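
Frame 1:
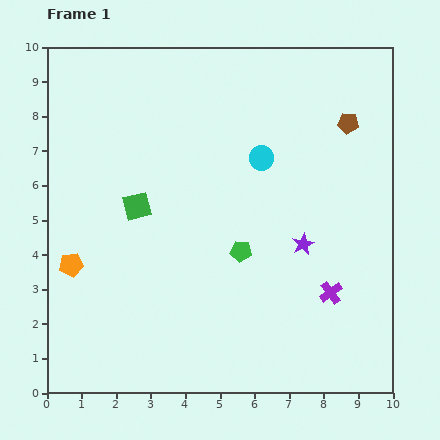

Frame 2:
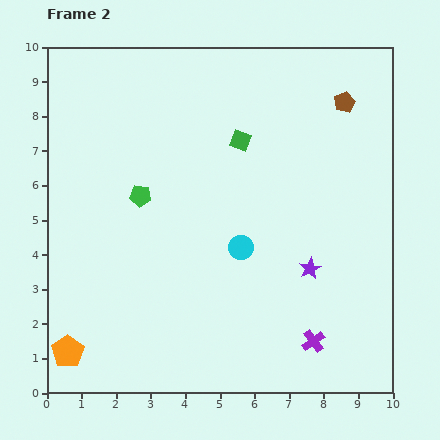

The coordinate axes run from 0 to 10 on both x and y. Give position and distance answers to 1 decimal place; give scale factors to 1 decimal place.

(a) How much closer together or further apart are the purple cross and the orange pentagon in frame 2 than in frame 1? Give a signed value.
-0.4

Distance in frame 1: 7.5. Distance in frame 2: 7.1.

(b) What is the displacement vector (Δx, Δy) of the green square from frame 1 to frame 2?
(3.0, 1.9)

The green square was at (2.6, 5.4) in frame 1 and (5.6, 7.3) in frame 2.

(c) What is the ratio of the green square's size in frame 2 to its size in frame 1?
0.7×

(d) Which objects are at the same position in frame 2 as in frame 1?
none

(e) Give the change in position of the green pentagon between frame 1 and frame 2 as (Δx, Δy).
(-2.9, 1.6)

The green pentagon was at (5.6, 4.1) in frame 1 and (2.7, 5.7) in frame 2.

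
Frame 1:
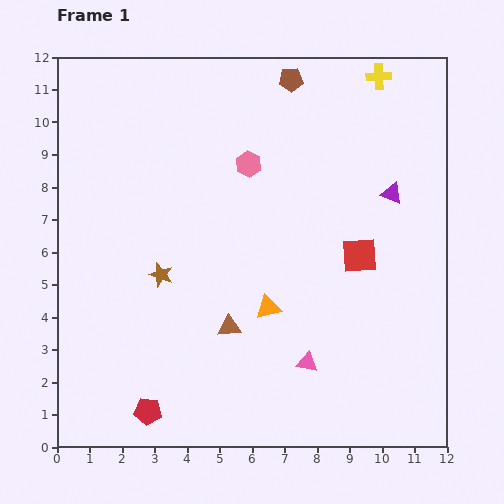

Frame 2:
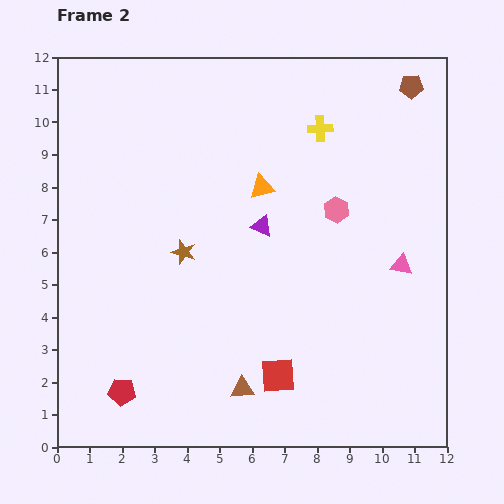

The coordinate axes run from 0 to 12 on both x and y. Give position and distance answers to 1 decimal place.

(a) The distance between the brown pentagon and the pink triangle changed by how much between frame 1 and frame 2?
-3.2

Distance in frame 1: 8.7. Distance in frame 2: 5.5.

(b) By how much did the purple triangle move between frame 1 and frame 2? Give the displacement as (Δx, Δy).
(-4.0, -1.0)

The purple triangle was at (10.3, 7.8) in frame 1 and (6.3, 6.8) in frame 2.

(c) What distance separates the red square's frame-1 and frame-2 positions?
4.5

The red square moved from (9.3, 5.9) to (6.8, 2.2), a distance of √(2.5² + 3.7²) ≈ 4.5.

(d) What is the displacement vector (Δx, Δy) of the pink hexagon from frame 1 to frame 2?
(2.7, -1.4)

The pink hexagon was at (5.9, 8.7) in frame 1 and (8.6, 7.3) in frame 2.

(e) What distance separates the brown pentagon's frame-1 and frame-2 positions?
3.7

The brown pentagon moved from (7.2, 11.3) to (10.9, 11.1), a distance of √(3.7² + 0.2²) ≈ 3.7.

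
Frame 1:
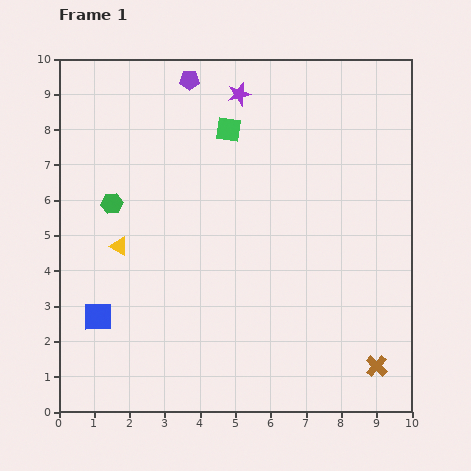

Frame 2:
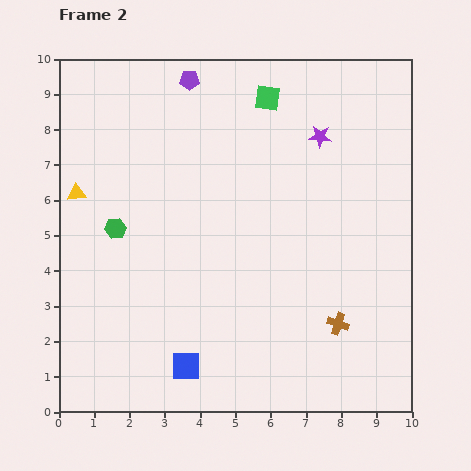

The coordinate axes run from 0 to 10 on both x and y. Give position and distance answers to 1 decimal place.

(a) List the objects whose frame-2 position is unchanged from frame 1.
the purple pentagon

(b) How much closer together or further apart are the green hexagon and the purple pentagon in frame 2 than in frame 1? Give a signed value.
+0.6

Distance in frame 1: 4.1. Distance in frame 2: 4.7.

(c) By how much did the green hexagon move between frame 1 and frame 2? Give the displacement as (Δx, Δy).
(0.1, -0.7)

The green hexagon was at (1.5, 5.9) in frame 1 and (1.6, 5.2) in frame 2.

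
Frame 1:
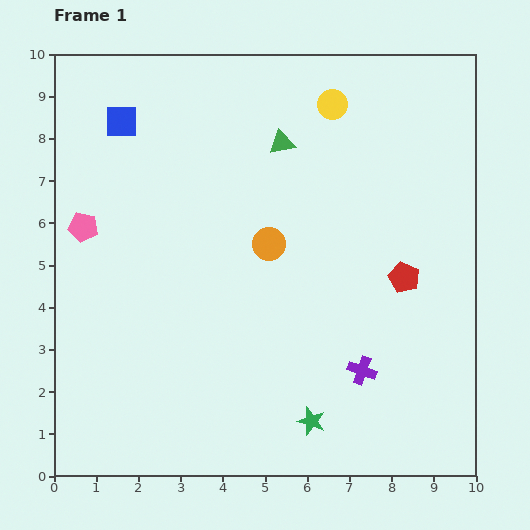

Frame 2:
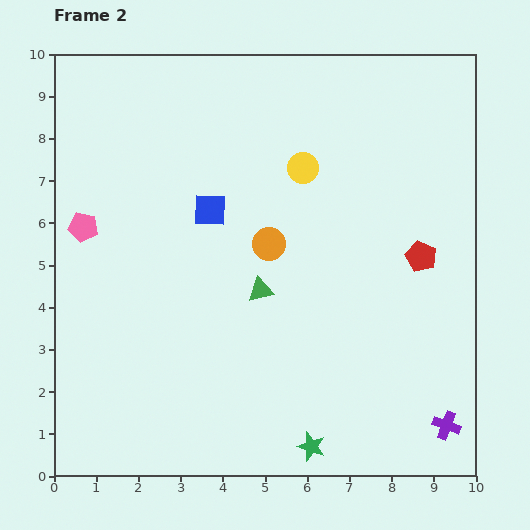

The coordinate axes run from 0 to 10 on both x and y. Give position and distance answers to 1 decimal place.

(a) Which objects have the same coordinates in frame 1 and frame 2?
the pink pentagon, the orange circle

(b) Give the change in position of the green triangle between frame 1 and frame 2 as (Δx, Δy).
(-0.5, -3.5)

The green triangle was at (5.4, 7.9) in frame 1 and (4.9, 4.4) in frame 2.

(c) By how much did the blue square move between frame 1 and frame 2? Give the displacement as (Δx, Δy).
(2.1, -2.1)

The blue square was at (1.6, 8.4) in frame 1 and (3.7, 6.3) in frame 2.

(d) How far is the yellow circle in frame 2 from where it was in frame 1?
1.7

The yellow circle moved from (6.6, 8.8) to (5.9, 7.3), a distance of √(0.7² + 1.5²) ≈ 1.7.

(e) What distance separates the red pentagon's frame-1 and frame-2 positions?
0.6

The red pentagon moved from (8.3, 4.7) to (8.7, 5.2), a distance of √(0.4² + 0.5²) ≈ 0.6.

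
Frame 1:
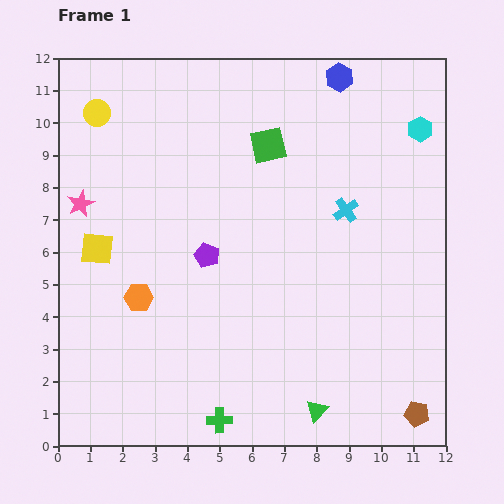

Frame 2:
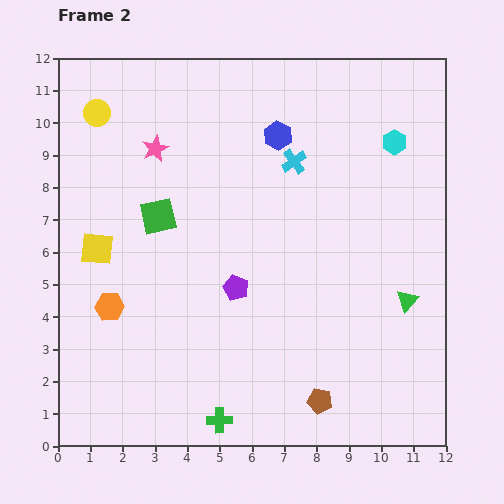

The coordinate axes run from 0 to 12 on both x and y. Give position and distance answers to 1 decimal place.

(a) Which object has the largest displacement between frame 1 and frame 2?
the green triangle

(moved 4.4; next 4.0)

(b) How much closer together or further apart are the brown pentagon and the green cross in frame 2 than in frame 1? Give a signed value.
-2.9

Distance in frame 1: 6.1. Distance in frame 2: 3.2.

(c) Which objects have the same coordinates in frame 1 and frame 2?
the yellow circle, the yellow square, the green cross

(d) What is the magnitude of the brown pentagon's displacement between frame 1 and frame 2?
3.0

The brown pentagon moved from (11.1, 1.0) to (8.1, 1.4), a distance of √(3.0² + 0.4²) ≈ 3.0.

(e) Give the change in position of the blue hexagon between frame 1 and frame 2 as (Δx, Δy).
(-1.9, -1.8)

The blue hexagon was at (8.7, 11.4) in frame 1 and (6.8, 9.6) in frame 2.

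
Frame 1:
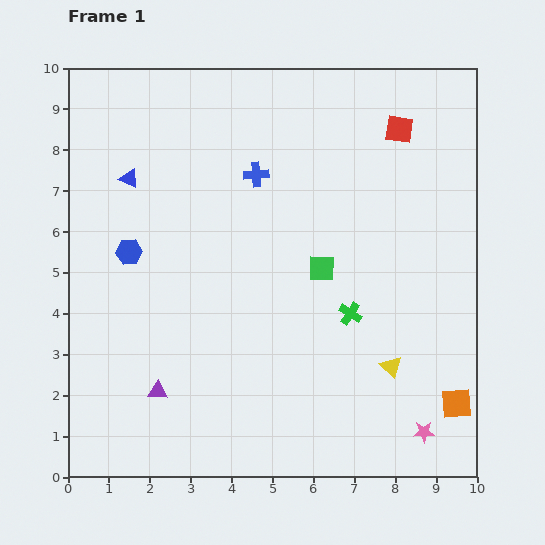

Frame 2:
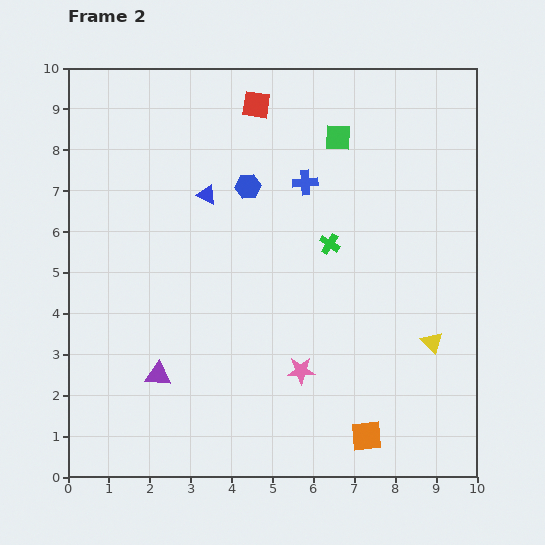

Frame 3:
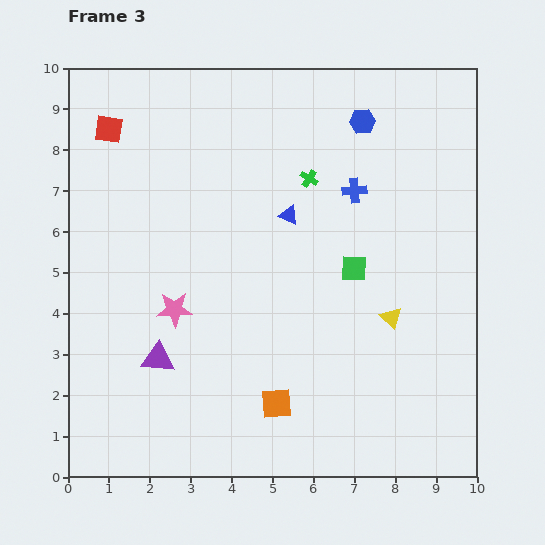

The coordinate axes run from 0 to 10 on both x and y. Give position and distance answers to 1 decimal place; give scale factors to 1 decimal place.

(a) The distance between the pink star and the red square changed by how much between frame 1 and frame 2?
-0.8

Distance in frame 1: 7.4. Distance in frame 2: 6.6.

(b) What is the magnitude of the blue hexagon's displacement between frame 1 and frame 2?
3.3

The blue hexagon moved from (1.5, 5.5) to (4.4, 7.1), a distance of √(2.9² + 1.6²) ≈ 3.3.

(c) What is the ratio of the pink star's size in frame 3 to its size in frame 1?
1.7×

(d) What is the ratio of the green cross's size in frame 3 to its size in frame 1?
0.8×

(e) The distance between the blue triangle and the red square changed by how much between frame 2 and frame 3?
+2.4

Distance in frame 2: 2.5. Distance in frame 3: 4.9.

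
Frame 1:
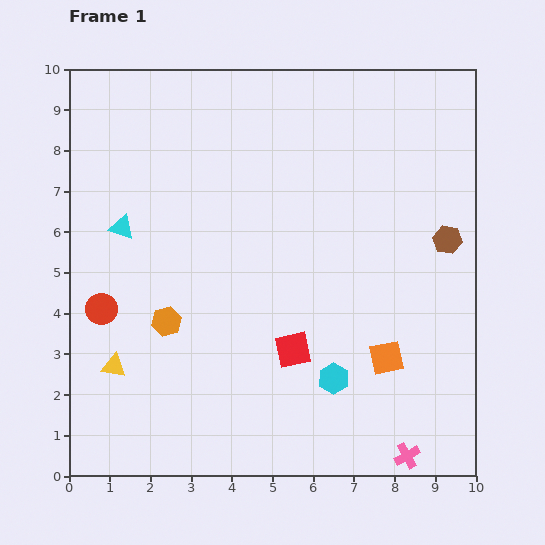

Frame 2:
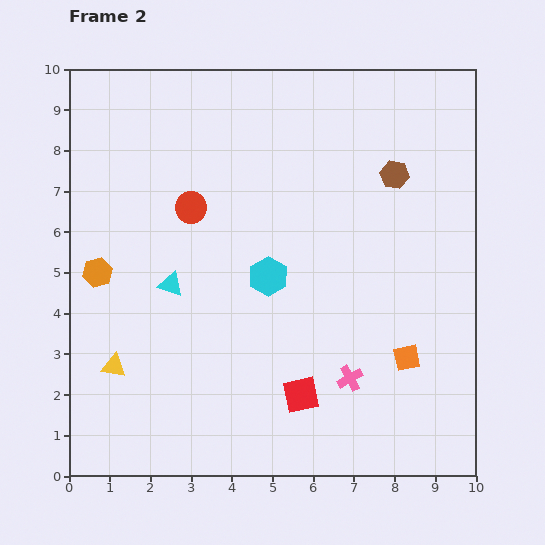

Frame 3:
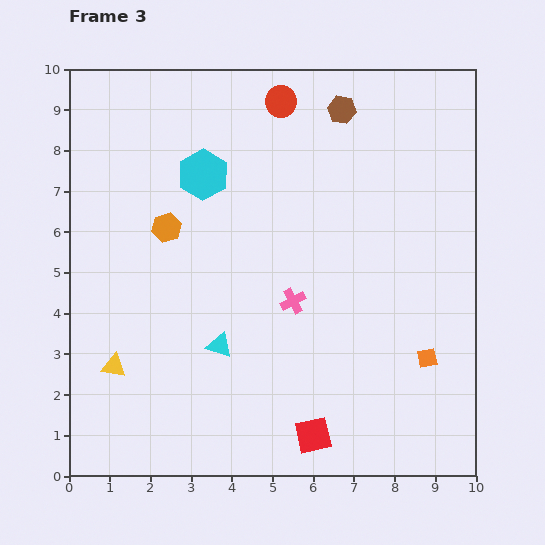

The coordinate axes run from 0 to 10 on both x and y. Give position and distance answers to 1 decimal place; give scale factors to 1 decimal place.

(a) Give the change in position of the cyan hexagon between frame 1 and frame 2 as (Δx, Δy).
(-1.6, 2.5)

The cyan hexagon was at (6.5, 2.4) in frame 1 and (4.9, 4.9) in frame 2.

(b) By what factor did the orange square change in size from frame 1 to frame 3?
0.6×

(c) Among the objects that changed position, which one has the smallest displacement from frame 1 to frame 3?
the orange square

(moved 1.0)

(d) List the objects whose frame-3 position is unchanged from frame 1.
the yellow triangle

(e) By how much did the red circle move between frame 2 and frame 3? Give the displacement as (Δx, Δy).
(2.2, 2.6)

The red circle was at (3.0, 6.6) in frame 2 and (5.2, 9.2) in frame 3.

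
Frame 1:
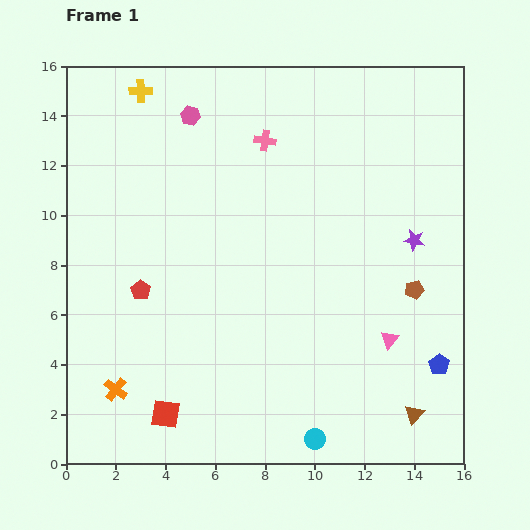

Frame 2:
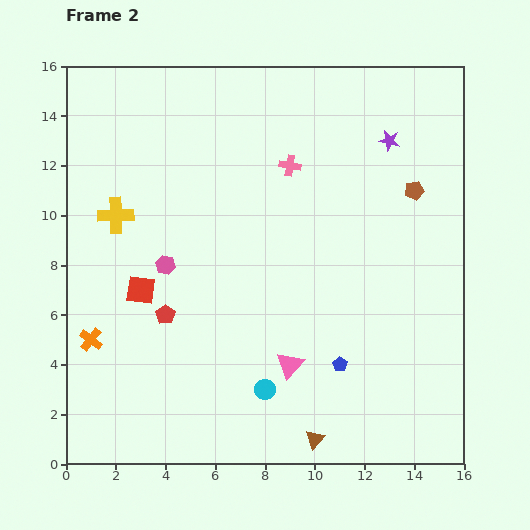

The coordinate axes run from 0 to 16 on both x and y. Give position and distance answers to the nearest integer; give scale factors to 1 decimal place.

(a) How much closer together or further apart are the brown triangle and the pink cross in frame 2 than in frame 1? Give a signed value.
-2

Distance in frame 1: 13. Distance in frame 2: 11.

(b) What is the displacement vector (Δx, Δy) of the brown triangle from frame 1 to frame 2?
(-4, -1)

The brown triangle was at (14, 2) in frame 1 and (10, 1) in frame 2.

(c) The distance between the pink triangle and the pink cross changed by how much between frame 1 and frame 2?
-1

Distance in frame 1: 9. Distance in frame 2: 8.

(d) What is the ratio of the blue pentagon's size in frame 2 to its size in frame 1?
0.7×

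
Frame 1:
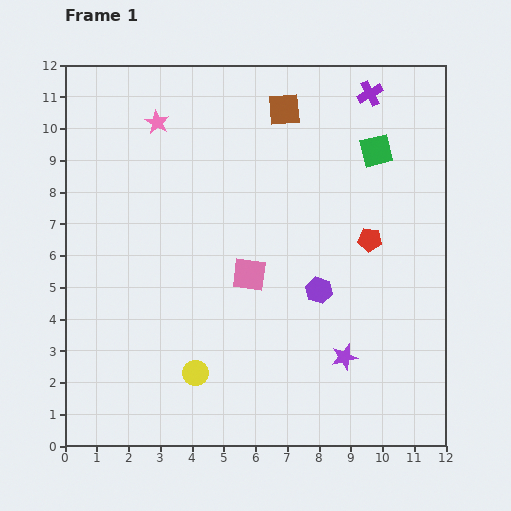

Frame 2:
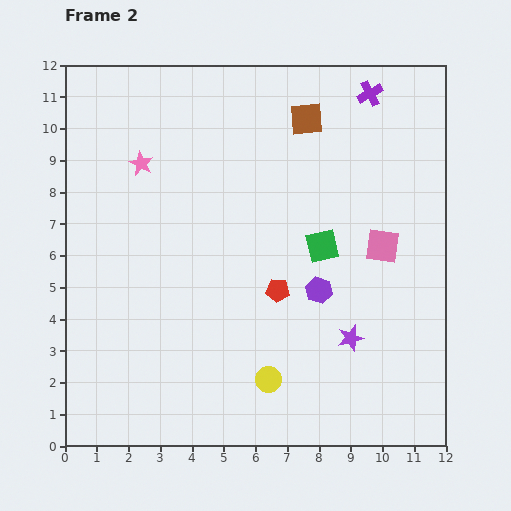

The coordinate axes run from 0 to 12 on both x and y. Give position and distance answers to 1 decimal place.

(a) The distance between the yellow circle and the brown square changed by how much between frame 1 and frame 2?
-0.5

Distance in frame 1: 8.8. Distance in frame 2: 8.3.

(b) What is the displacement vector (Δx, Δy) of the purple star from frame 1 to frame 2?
(0.2, 0.6)

The purple star was at (8.8, 2.8) in frame 1 and (9.0, 3.4) in frame 2.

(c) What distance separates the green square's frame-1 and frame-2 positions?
3.4

The green square moved from (9.8, 9.3) to (8.1, 6.3), a distance of √(1.7² + 3.0²) ≈ 3.4.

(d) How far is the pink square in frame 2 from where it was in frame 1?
4.3

The pink square moved from (5.8, 5.4) to (10.0, 6.3), a distance of √(4.2² + 0.9²) ≈ 4.3.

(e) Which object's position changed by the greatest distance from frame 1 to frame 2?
the pink square

(moved 4.3; next 3.4)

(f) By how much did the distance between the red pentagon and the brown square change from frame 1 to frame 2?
+0.6

Distance in frame 1: 4.9. Distance in frame 2: 5.5.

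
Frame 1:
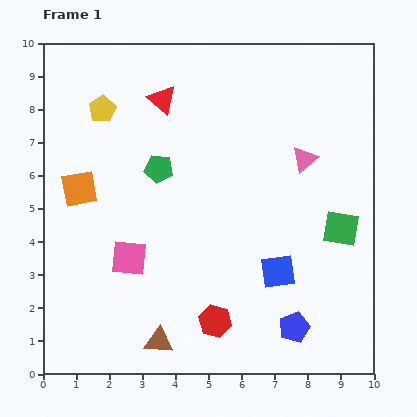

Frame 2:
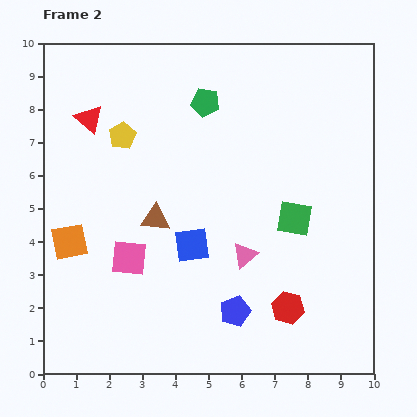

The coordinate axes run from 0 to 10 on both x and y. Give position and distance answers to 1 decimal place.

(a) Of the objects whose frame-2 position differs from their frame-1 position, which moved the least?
the yellow pentagon

(moved 1.0)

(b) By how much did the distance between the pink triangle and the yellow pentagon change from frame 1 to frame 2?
-1.1

Distance in frame 1: 6.3. Distance in frame 2: 5.2.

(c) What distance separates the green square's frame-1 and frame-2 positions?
1.4

The green square moved from (9.0, 4.4) to (7.6, 4.7), a distance of √(1.4² + 0.3²) ≈ 1.4.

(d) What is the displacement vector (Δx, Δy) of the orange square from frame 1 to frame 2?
(-0.3, -1.6)

The orange square was at (1.1, 5.6) in frame 1 and (0.8, 4.0) in frame 2.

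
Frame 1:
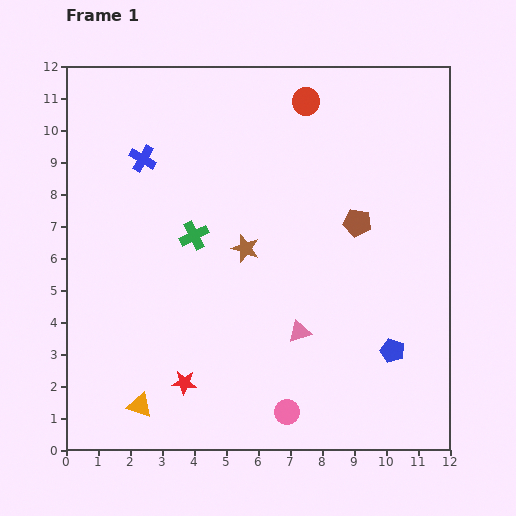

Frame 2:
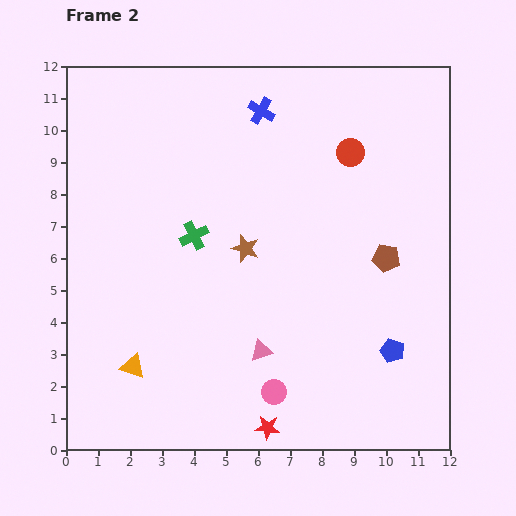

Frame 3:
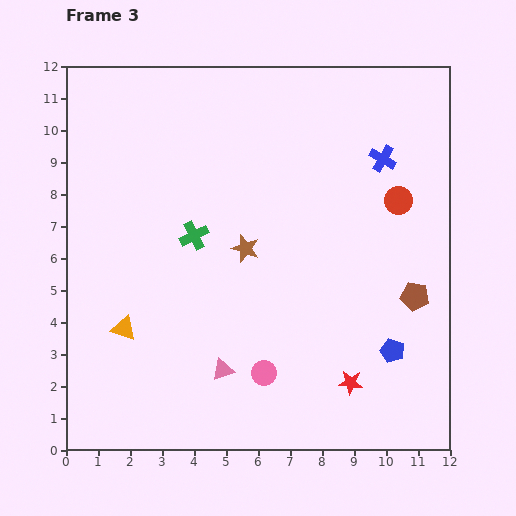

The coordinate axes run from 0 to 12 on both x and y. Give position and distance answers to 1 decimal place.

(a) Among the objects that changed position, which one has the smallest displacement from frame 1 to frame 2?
the pink circle

(moved 0.7)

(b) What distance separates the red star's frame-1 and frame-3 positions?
5.2

The red star moved from (3.7, 2.1) to (8.9, 2.1), a distance of √(5.2² + 0.0²) ≈ 5.2.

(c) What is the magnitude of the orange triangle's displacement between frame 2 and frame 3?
1.2

The orange triangle moved from (2.1, 2.6) to (1.8, 3.8), a distance of √(0.3² + 1.2²) ≈ 1.2.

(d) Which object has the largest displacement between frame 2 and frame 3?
the blue cross

(moved 4.1; next 3.0)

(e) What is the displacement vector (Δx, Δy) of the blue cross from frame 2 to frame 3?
(3.8, -1.5)

The blue cross was at (6.1, 10.6) in frame 2 and (9.9, 9.1) in frame 3.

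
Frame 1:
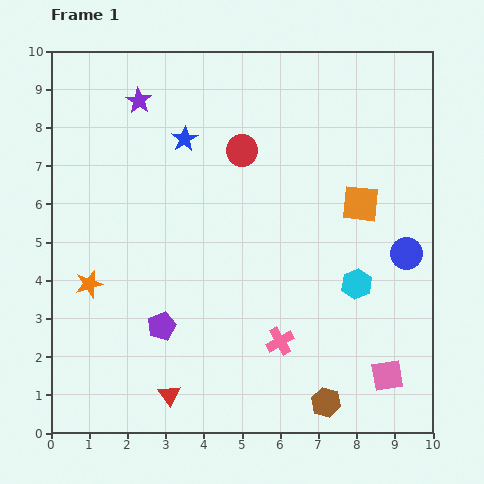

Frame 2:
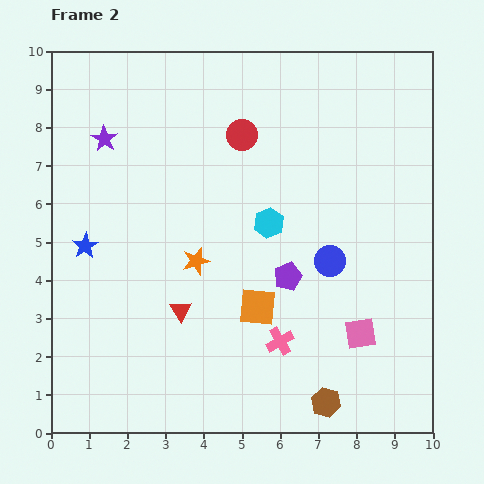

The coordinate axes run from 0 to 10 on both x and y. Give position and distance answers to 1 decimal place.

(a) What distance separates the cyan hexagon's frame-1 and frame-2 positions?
2.8

The cyan hexagon moved from (8.0, 3.9) to (5.7, 5.5), a distance of √(2.3² + 1.6²) ≈ 2.8.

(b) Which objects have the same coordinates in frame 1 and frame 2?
the pink cross, the brown hexagon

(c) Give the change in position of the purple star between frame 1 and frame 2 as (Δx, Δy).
(-0.9, -1.0)

The purple star was at (2.3, 8.7) in frame 1 and (1.4, 7.7) in frame 2.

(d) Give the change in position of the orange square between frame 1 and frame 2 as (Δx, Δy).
(-2.7, -2.7)

The orange square was at (8.1, 6.0) in frame 1 and (5.4, 3.3) in frame 2.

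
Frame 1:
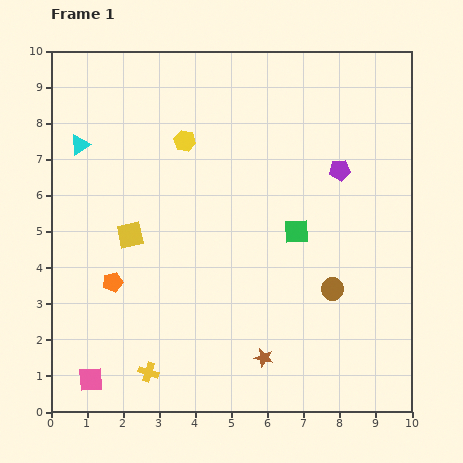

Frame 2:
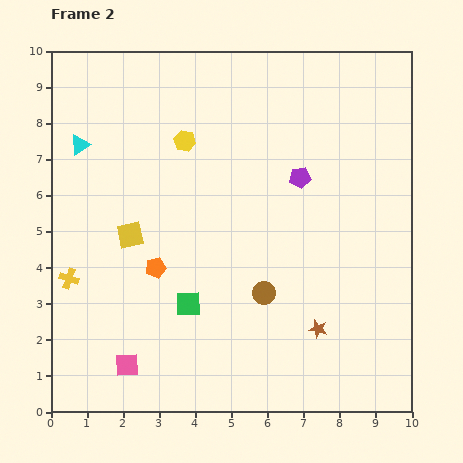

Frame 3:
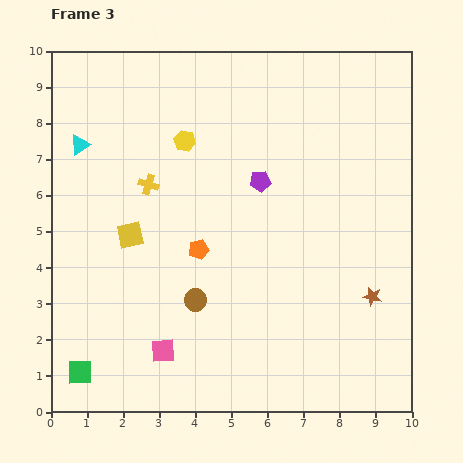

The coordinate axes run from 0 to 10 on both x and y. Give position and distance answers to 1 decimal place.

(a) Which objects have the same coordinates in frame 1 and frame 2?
the yellow square, the yellow hexagon, the cyan triangle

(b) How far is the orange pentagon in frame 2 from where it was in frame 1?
1.3

The orange pentagon moved from (1.7, 3.6) to (2.9, 4.0), a distance of √(1.2² + 0.4²) ≈ 1.3.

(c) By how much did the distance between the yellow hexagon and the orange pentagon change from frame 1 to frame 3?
-1.4

Distance in frame 1: 4.4. Distance in frame 3: 3.0.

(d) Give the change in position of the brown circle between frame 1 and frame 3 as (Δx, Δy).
(-3.8, -0.3)

The brown circle was at (7.8, 3.4) in frame 1 and (4.0, 3.1) in frame 3.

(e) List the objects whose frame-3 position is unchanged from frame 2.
the yellow square, the yellow hexagon, the cyan triangle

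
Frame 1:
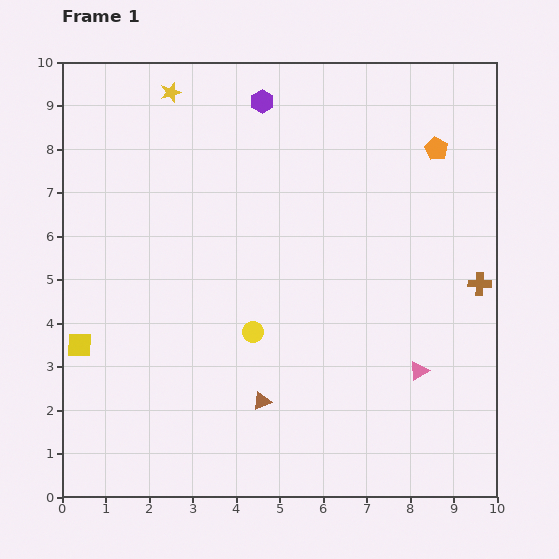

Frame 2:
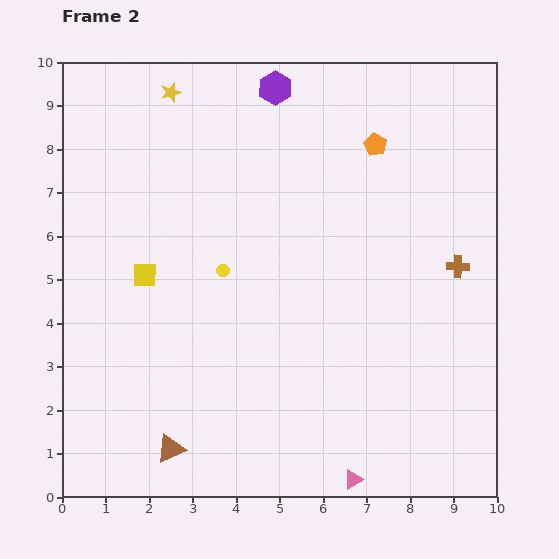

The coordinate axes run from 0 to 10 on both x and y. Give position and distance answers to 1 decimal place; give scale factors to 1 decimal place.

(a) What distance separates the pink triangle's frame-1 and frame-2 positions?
2.9

The pink triangle moved from (8.2, 2.9) to (6.7, 0.4), a distance of √(1.5² + 2.5²) ≈ 2.9.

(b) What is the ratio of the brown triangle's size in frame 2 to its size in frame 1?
1.6×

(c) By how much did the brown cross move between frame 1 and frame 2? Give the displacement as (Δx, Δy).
(-0.5, 0.4)

The brown cross was at (9.6, 4.9) in frame 1 and (9.1, 5.3) in frame 2.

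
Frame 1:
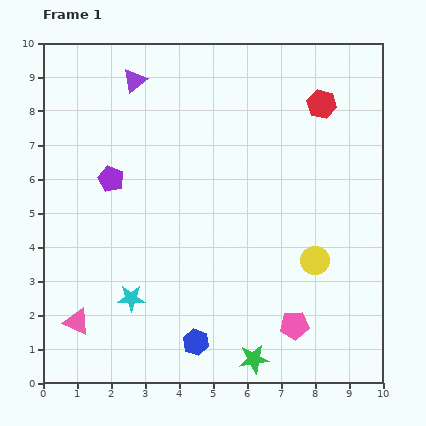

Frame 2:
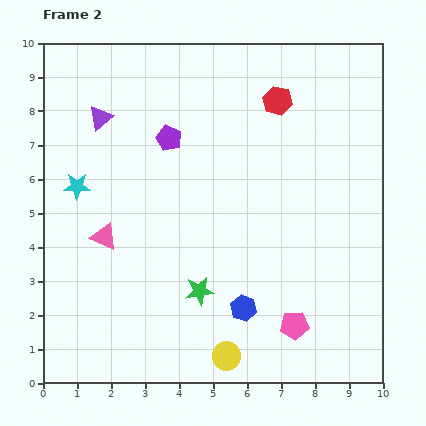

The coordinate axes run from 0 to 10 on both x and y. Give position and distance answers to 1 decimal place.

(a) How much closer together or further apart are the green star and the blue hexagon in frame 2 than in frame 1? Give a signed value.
-0.4

Distance in frame 1: 1.8. Distance in frame 2: 1.4.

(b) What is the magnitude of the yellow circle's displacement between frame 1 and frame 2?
3.8

The yellow circle moved from (8.0, 3.6) to (5.4, 0.8), a distance of √(2.6² + 2.8²) ≈ 3.8.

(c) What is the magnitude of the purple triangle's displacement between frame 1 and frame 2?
1.5

The purple triangle moved from (2.7, 8.9) to (1.7, 7.8), a distance of √(1.0² + 1.1²) ≈ 1.5.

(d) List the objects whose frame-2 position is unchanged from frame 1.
the pink pentagon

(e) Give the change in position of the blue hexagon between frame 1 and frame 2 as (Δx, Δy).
(1.4, 1.0)

The blue hexagon was at (4.5, 1.2) in frame 1 and (5.9, 2.2) in frame 2.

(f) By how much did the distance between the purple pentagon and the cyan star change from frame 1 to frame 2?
-0.6

Distance in frame 1: 3.6. Distance in frame 2: 3.0.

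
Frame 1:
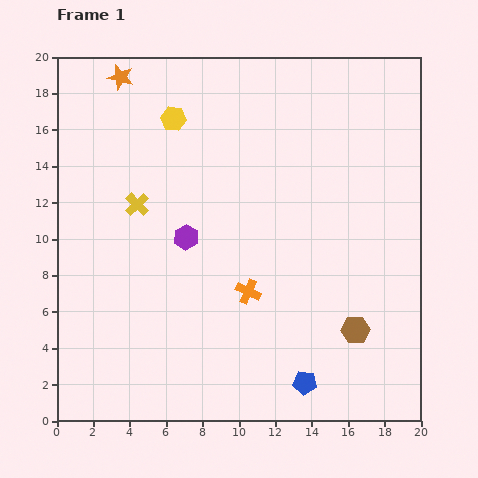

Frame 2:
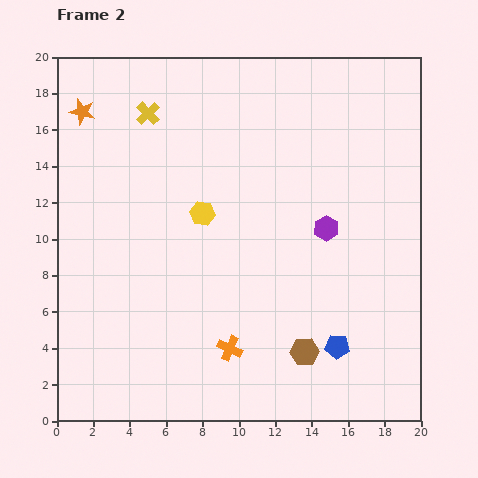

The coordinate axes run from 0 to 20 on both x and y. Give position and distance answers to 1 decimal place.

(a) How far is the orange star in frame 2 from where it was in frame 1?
2.8

The orange star moved from (3.5, 18.9) to (1.4, 17.0), a distance of √(2.1² + 1.9²) ≈ 2.8.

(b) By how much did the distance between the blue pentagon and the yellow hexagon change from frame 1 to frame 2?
-5.8

Distance in frame 1: 16.2. Distance in frame 2: 10.4.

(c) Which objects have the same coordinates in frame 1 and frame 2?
none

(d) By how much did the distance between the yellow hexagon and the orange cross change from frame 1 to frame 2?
-2.7

Distance in frame 1: 10.3. Distance in frame 2: 7.6.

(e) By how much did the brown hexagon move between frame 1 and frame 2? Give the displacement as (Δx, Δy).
(-2.8, -1.2)

The brown hexagon was at (16.4, 5.0) in frame 1 and (13.6, 3.8) in frame 2.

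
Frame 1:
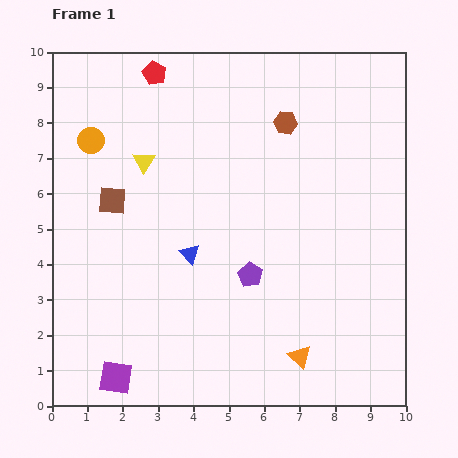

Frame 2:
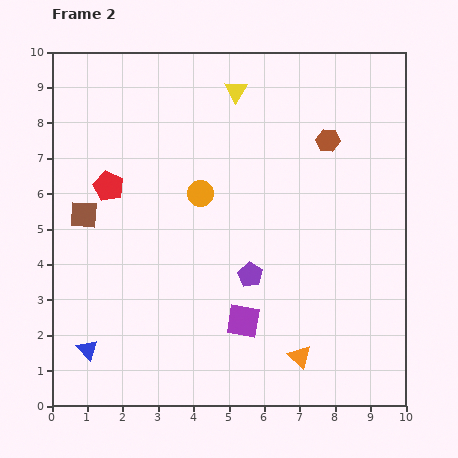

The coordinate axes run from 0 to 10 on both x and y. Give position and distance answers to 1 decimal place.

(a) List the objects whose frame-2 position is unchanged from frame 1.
the purple pentagon, the orange triangle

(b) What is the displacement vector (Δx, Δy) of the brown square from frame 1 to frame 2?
(-0.8, -0.4)

The brown square was at (1.7, 5.8) in frame 1 and (0.9, 5.4) in frame 2.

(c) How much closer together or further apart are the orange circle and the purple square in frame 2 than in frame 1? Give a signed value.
-2.9

Distance in frame 1: 6.7. Distance in frame 2: 3.8.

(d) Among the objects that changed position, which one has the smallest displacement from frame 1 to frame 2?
the brown square

(moved 0.9)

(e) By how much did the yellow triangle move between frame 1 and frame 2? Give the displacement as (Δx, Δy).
(2.6, 2.0)

The yellow triangle was at (2.6, 6.9) in frame 1 and (5.2, 8.9) in frame 2.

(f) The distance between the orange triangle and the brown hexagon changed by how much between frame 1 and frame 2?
-0.4

Distance in frame 1: 6.6. Distance in frame 2: 6.2.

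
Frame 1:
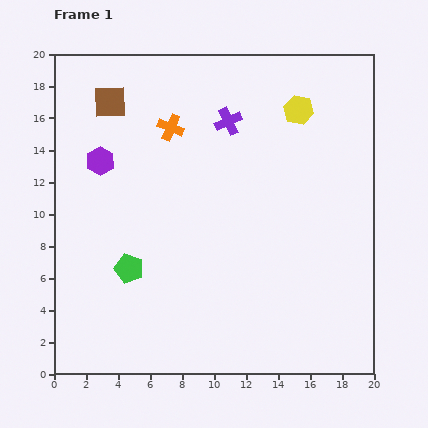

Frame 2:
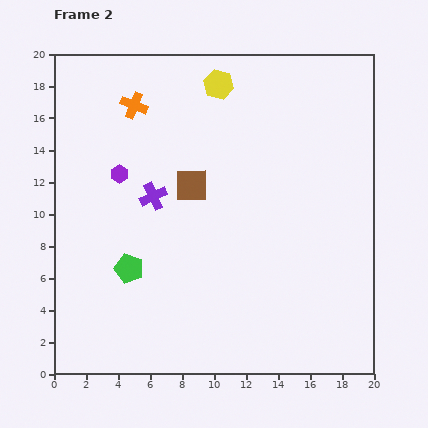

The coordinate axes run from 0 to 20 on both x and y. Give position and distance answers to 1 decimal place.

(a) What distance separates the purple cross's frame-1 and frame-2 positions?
6.6

The purple cross moved from (10.9, 15.8) to (6.2, 11.1), a distance of √(4.7² + 4.7²) ≈ 6.6.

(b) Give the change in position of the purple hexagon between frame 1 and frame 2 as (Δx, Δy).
(1.2, -0.8)

The purple hexagon was at (2.9, 13.3) in frame 1 and (4.1, 12.5) in frame 2.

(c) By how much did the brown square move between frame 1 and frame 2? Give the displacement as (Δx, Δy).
(5.1, -5.2)

The brown square was at (3.5, 17.0) in frame 1 and (8.6, 11.8) in frame 2.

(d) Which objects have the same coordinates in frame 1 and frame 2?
the green pentagon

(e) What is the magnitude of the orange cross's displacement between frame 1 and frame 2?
2.7

The orange cross moved from (7.3, 15.4) to (5.0, 16.8), a distance of √(2.3² + 1.4²) ≈ 2.7.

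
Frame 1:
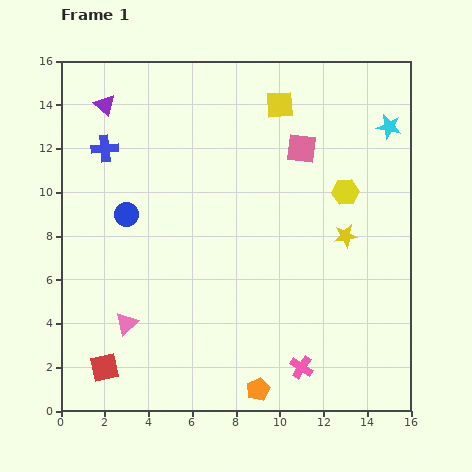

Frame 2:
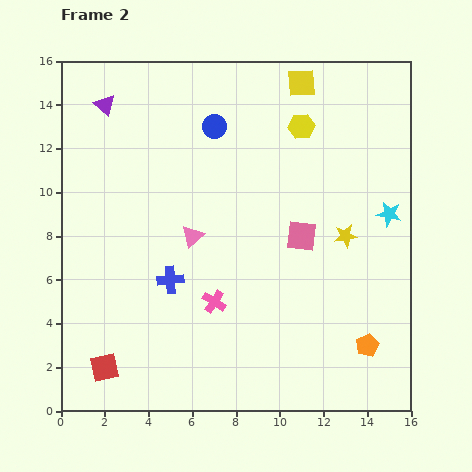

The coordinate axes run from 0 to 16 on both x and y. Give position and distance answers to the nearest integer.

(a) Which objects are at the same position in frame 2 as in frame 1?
the red square, the purple triangle, the yellow star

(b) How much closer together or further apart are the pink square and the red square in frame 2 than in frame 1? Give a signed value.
-2

Distance in frame 1: 13. Distance in frame 2: 11.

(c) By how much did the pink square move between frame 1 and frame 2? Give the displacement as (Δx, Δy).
(0, -4)

The pink square was at (11, 12) in frame 1 and (11, 8) in frame 2.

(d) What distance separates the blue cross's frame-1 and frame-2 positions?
7

The blue cross moved from (2, 12) to (5, 6), a distance of √(3² + 6²) ≈ 7.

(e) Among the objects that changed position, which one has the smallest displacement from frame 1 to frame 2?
the yellow square

(moved 1)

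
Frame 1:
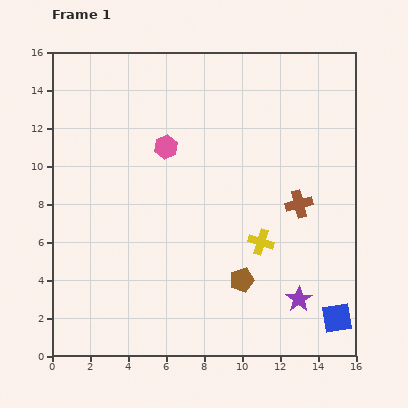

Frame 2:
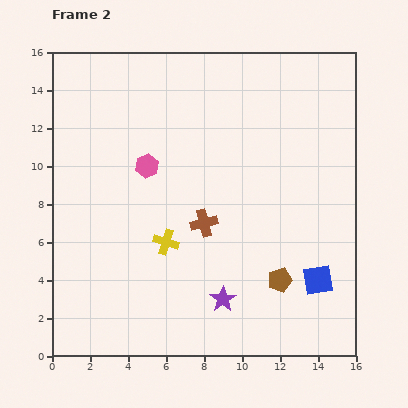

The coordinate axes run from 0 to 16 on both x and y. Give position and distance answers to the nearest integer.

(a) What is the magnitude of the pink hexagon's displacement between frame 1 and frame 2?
1

The pink hexagon moved from (6, 11) to (5, 10), a distance of √(1² + 1²) ≈ 1.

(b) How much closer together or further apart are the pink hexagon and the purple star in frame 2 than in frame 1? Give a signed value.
-3

Distance in frame 1: 11. Distance in frame 2: 8.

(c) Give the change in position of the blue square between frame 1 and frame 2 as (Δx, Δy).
(-1, 2)

The blue square was at (15, 2) in frame 1 and (14, 4) in frame 2.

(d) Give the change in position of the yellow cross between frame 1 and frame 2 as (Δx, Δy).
(-5, 0)

The yellow cross was at (11, 6) in frame 1 and (6, 6) in frame 2.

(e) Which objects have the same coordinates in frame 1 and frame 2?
none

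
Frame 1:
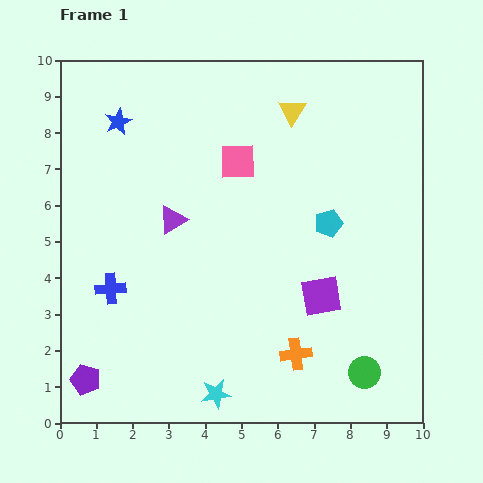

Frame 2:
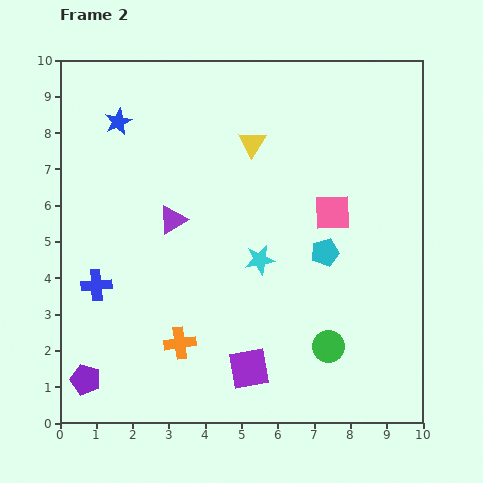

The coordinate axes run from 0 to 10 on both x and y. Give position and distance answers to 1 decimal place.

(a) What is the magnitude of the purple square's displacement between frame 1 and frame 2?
2.8

The purple square moved from (7.2, 3.5) to (5.2, 1.5), a distance of √(2.0² + 2.0²) ≈ 2.8.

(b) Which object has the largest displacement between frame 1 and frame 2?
the cyan star

(moved 3.9; next 3.2)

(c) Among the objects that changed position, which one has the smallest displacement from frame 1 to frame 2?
the blue cross

(moved 0.4)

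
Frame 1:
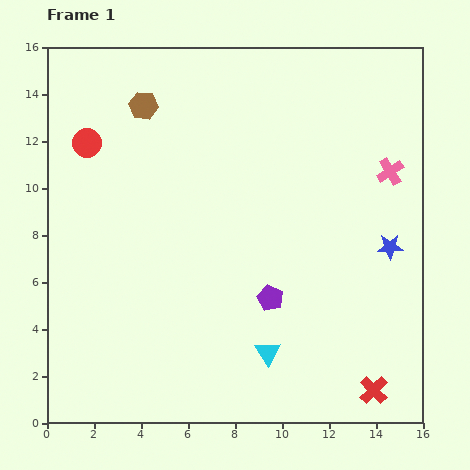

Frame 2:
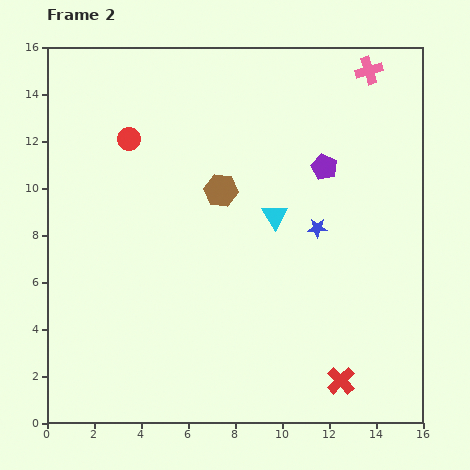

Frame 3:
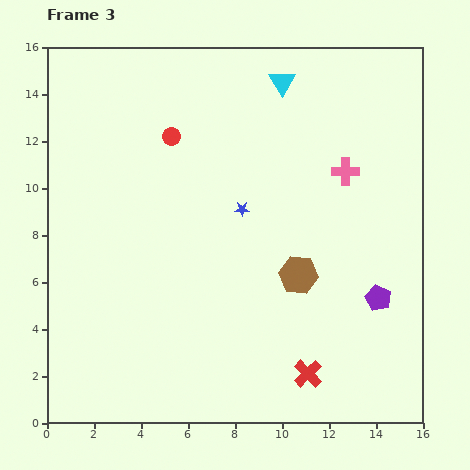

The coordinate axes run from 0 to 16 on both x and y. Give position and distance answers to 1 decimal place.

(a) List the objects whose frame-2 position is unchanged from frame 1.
none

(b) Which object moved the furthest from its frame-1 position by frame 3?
the cyan triangle

(moved 11.5; next 9.8)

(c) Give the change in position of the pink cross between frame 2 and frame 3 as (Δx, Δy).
(-1.0, -4.3)

The pink cross was at (13.7, 15.0) in frame 2 and (12.7, 10.7) in frame 3.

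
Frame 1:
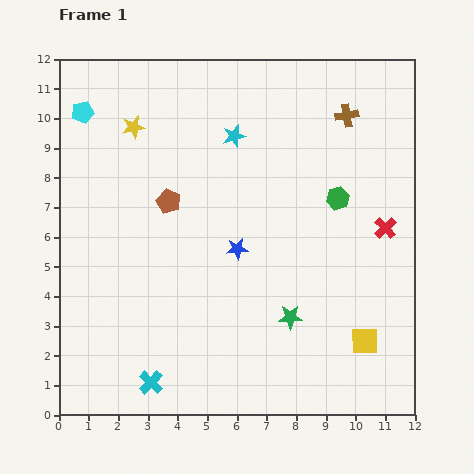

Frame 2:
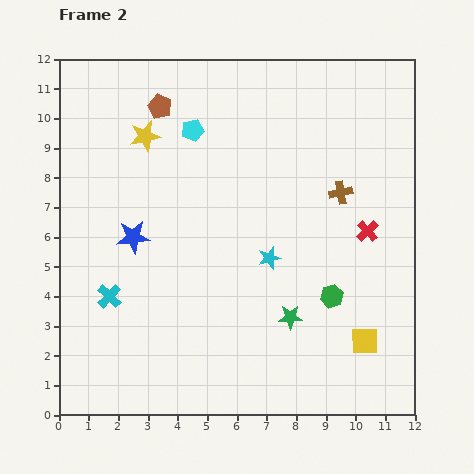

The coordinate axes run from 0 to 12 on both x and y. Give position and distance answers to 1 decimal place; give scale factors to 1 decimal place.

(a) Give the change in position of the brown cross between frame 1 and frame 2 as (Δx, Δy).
(-0.2, -2.6)

The brown cross was at (9.7, 10.1) in frame 1 and (9.5, 7.5) in frame 2.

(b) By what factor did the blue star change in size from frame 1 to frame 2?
1.5×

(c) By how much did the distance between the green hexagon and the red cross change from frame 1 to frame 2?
+0.6

Distance in frame 1: 1.9. Distance in frame 2: 2.5.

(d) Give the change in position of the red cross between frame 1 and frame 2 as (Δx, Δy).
(-0.6, -0.1)

The red cross was at (11.0, 6.3) in frame 1 and (10.4, 6.2) in frame 2.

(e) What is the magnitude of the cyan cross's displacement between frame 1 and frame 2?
3.2

The cyan cross moved from (3.1, 1.1) to (1.7, 4.0), a distance of √(1.4² + 2.9²) ≈ 3.2.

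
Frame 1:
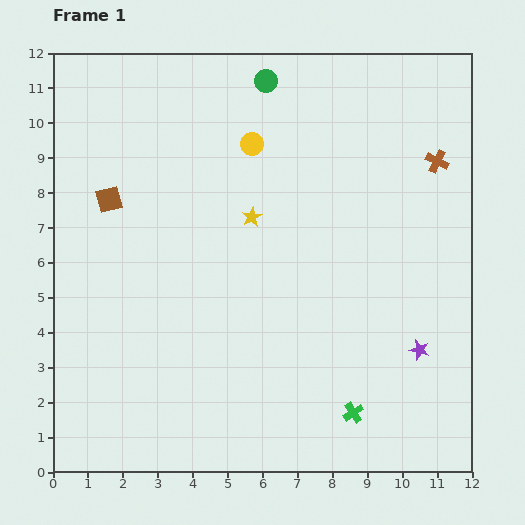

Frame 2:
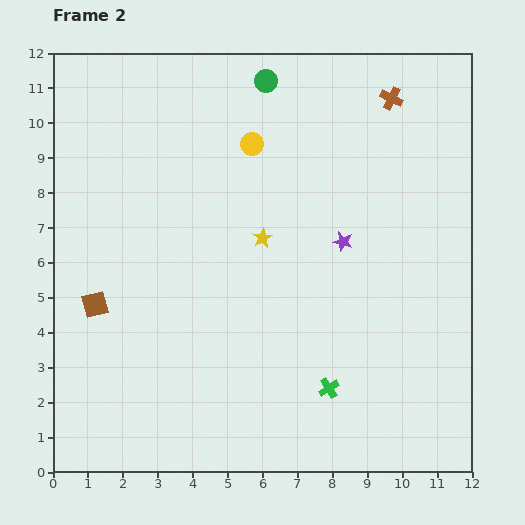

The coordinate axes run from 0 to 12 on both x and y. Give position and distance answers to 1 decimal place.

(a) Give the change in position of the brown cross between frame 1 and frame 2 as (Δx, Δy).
(-1.3, 1.8)

The brown cross was at (11.0, 8.9) in frame 1 and (9.7, 10.7) in frame 2.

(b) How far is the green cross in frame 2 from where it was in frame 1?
1.0

The green cross moved from (8.6, 1.7) to (7.9, 2.4), a distance of √(0.7² + 0.7²) ≈ 1.0.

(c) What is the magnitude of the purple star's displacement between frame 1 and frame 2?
3.8

The purple star moved from (10.5, 3.5) to (8.3, 6.6), a distance of √(2.2² + 3.1²) ≈ 3.8.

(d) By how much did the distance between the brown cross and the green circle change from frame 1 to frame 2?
-1.8

Distance in frame 1: 5.4. Distance in frame 2: 3.6.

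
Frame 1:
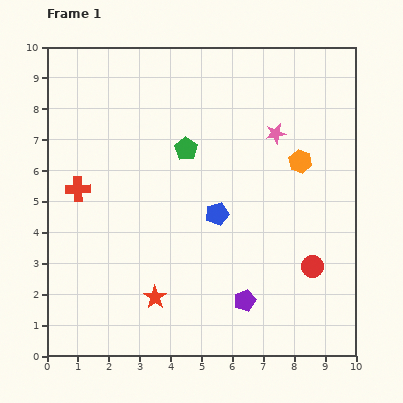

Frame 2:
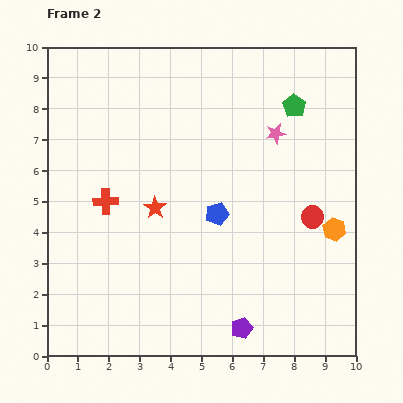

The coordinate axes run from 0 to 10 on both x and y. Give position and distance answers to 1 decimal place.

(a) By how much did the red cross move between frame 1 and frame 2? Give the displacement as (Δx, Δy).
(0.9, -0.4)

The red cross was at (1.0, 5.4) in frame 1 and (1.9, 5.0) in frame 2.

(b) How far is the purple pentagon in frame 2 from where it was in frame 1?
0.9

The purple pentagon moved from (6.4, 1.8) to (6.3, 0.9), a distance of √(0.1² + 0.9²) ≈ 0.9.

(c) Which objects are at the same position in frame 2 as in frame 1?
the pink star, the blue pentagon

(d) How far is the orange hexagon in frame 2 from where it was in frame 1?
2.5

The orange hexagon moved from (8.2, 6.3) to (9.3, 4.1), a distance of √(1.1² + 2.2²) ≈ 2.5.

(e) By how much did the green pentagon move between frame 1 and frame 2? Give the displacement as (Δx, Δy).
(3.5, 1.4)

The green pentagon was at (4.5, 6.7) in frame 1 and (8.0, 8.1) in frame 2.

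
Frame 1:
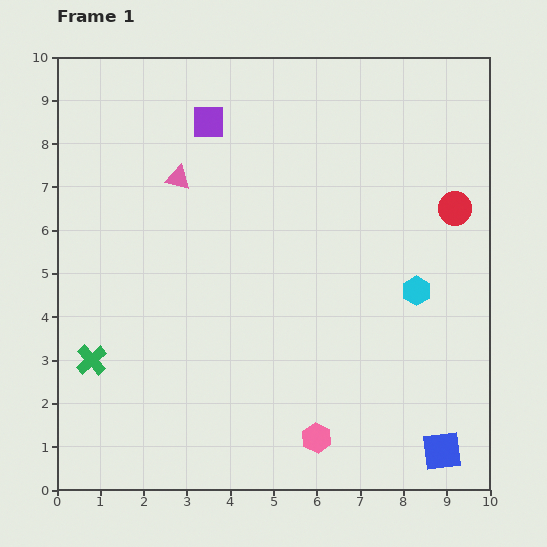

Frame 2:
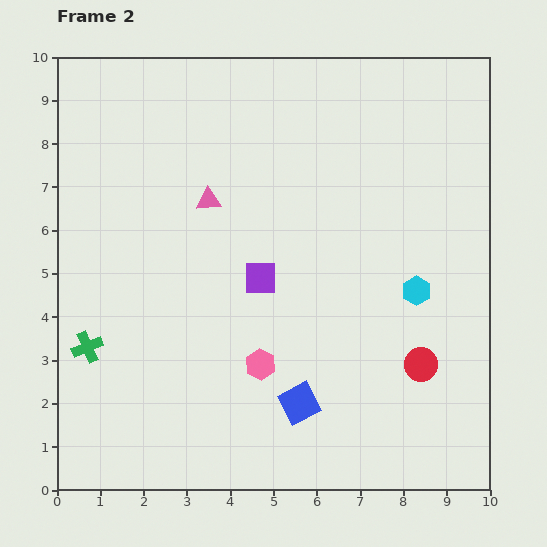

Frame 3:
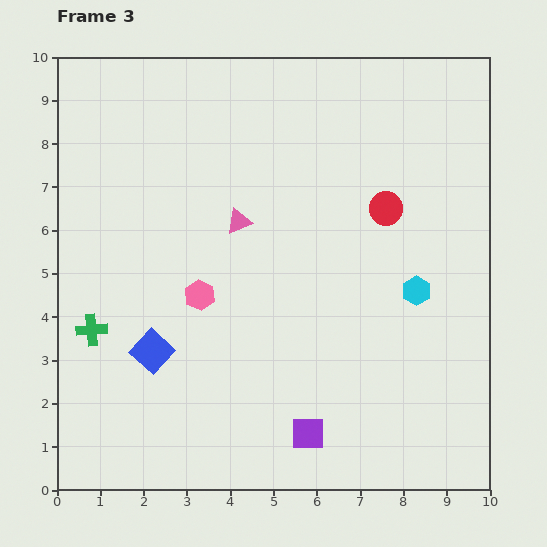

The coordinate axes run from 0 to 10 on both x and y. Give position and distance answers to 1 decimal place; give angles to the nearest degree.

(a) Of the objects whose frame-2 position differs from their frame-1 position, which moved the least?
the green cross

(moved 0.3)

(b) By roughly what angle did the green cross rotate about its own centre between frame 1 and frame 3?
36° clockwise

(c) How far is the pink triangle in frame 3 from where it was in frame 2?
0.9

The pink triangle moved from (3.5, 6.7) to (4.2, 6.2), a distance of √(0.7² + 0.5²) ≈ 0.9.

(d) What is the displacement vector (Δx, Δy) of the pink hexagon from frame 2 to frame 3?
(-1.4, 1.6)

The pink hexagon was at (4.7, 2.9) in frame 2 and (3.3, 4.5) in frame 3.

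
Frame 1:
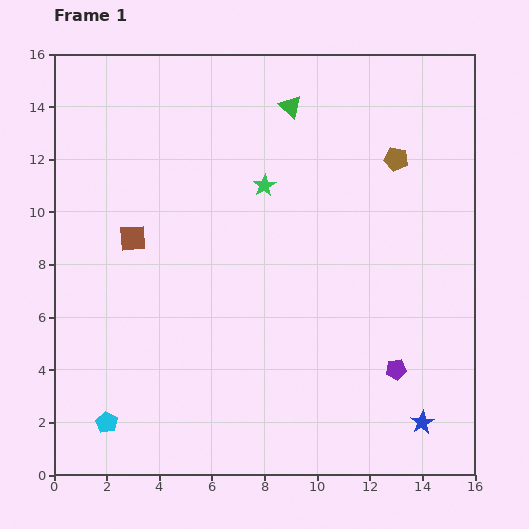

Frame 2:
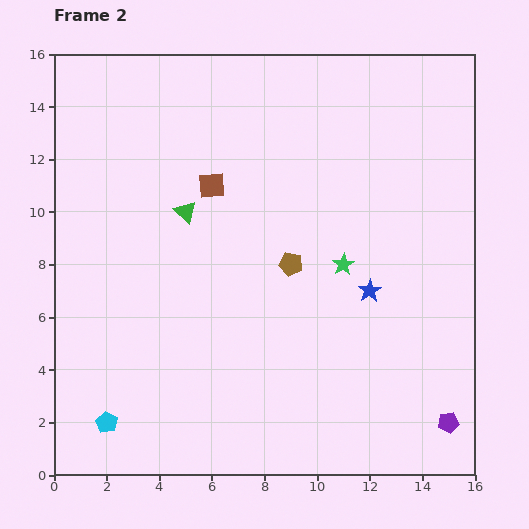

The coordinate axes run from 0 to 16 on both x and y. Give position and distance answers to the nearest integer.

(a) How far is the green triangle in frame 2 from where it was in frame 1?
6

The green triangle moved from (9, 14) to (5, 10), a distance of √(4² + 4²) ≈ 6.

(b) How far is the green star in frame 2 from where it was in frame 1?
4

The green star moved from (8, 11) to (11, 8), a distance of √(3² + 3²) ≈ 4.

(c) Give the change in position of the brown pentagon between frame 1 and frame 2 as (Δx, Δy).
(-4, -4)

The brown pentagon was at (13, 12) in frame 1 and (9, 8) in frame 2.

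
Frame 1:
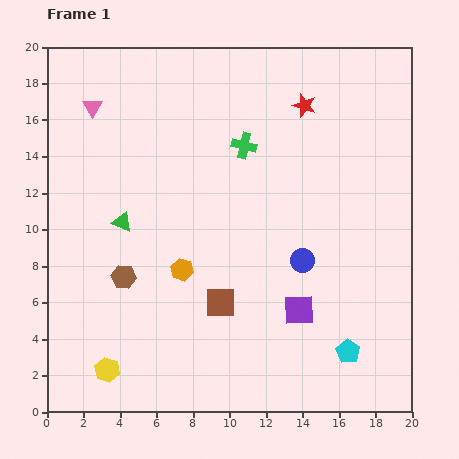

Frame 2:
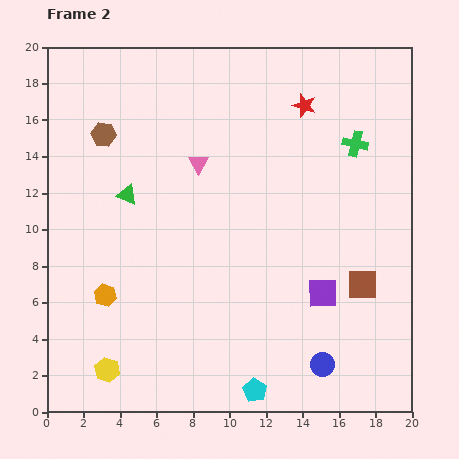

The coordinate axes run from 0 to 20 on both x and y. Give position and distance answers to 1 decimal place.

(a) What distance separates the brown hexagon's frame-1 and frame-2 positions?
7.9

The brown hexagon moved from (4.2, 7.4) to (3.1, 15.2), a distance of √(1.1² + 7.8²) ≈ 7.9.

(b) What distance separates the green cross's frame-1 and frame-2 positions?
6.1

The green cross moved from (10.8, 14.6) to (16.9, 14.7), a distance of √(6.1² + 0.1²) ≈ 6.1.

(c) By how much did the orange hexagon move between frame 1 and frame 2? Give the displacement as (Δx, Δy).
(-4.2, -1.4)

The orange hexagon was at (7.4, 7.8) in frame 1 and (3.2, 6.4) in frame 2.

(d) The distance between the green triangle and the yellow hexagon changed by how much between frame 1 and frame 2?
+1.6

Distance in frame 1: 8.1. Distance in frame 2: 9.7.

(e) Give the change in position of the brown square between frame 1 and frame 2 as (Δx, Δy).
(7.8, 1.0)

The brown square was at (9.5, 6.0) in frame 1 and (17.3, 7.0) in frame 2.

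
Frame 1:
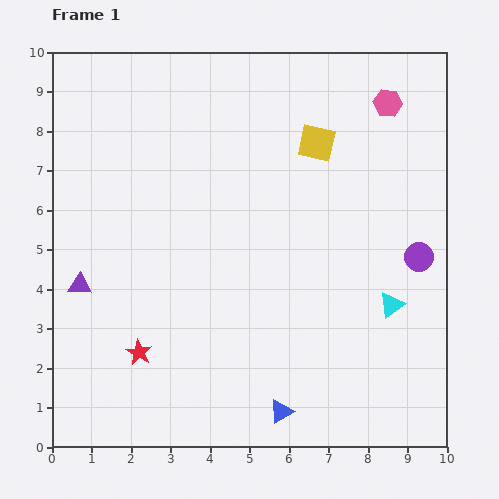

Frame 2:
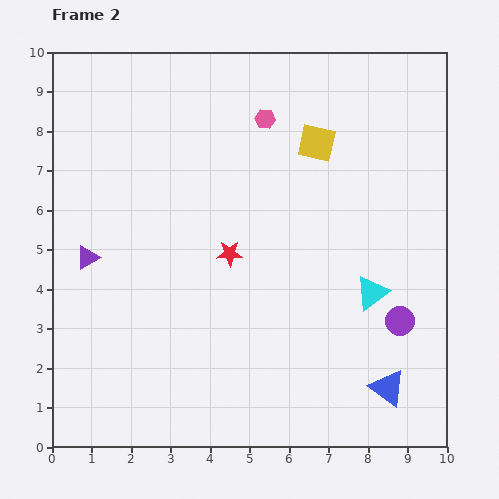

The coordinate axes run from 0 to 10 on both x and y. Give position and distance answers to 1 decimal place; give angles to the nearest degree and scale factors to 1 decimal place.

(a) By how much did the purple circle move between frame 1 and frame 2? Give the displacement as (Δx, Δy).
(-0.5, -1.6)

The purple circle was at (9.3, 4.8) in frame 1 and (8.8, 3.2) in frame 2.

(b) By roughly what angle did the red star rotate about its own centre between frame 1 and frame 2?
31° counter-clockwise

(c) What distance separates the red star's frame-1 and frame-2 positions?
3.4

The red star moved from (2.2, 2.4) to (4.5, 4.9), a distance of √(2.3² + 2.5²) ≈ 3.4.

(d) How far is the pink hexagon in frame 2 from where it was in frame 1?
3.1

The pink hexagon moved from (8.5, 8.7) to (5.4, 8.3), a distance of √(3.1² + 0.4²) ≈ 3.1.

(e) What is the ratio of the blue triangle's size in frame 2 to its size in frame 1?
1.5×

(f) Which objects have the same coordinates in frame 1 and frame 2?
the yellow square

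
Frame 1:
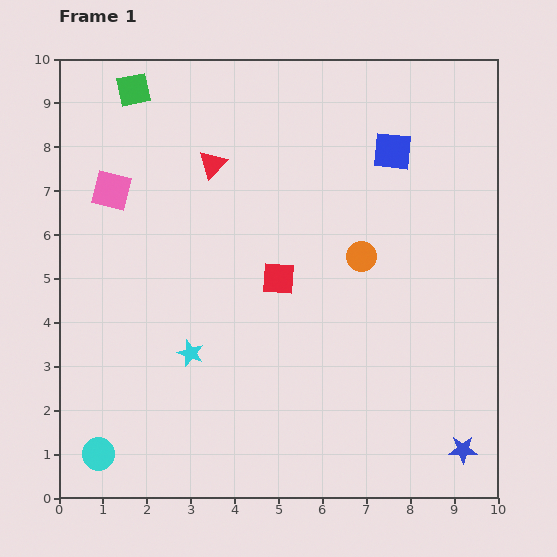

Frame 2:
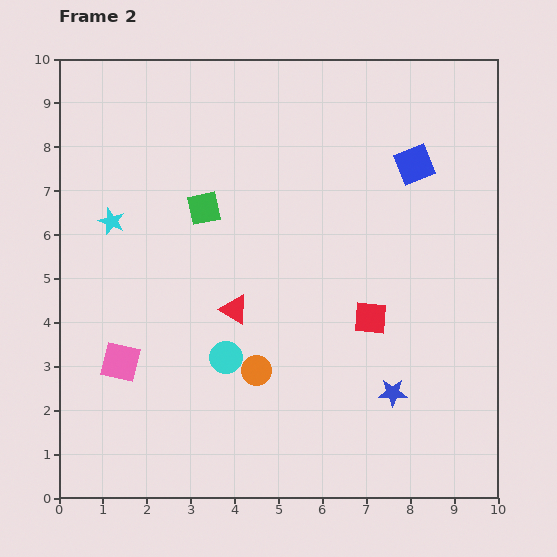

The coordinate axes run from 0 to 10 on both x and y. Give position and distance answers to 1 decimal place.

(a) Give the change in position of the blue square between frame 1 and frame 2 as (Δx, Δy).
(0.5, -0.3)

The blue square was at (7.6, 7.9) in frame 1 and (8.1, 7.6) in frame 2.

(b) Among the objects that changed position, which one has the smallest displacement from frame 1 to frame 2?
the blue square

(moved 0.6)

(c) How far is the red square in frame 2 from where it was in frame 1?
2.3

The red square moved from (5.0, 5.0) to (7.1, 4.1), a distance of √(2.1² + 0.9²) ≈ 2.3.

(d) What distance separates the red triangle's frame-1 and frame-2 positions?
3.3

The red triangle moved from (3.5, 7.6) to (4.0, 4.3), a distance of √(0.5² + 3.3²) ≈ 3.3.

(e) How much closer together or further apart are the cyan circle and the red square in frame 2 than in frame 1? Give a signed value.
-2.3

Distance in frame 1: 5.7. Distance in frame 2: 3.4.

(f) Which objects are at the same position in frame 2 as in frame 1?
none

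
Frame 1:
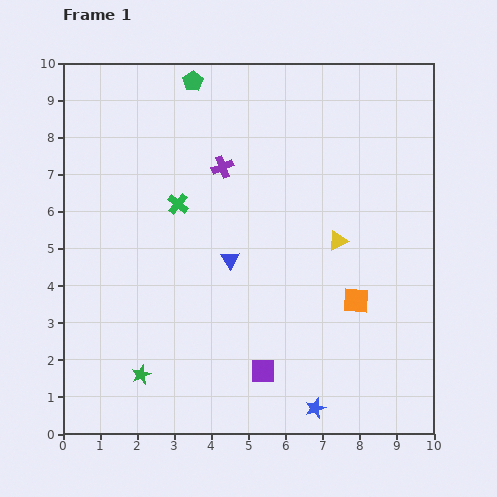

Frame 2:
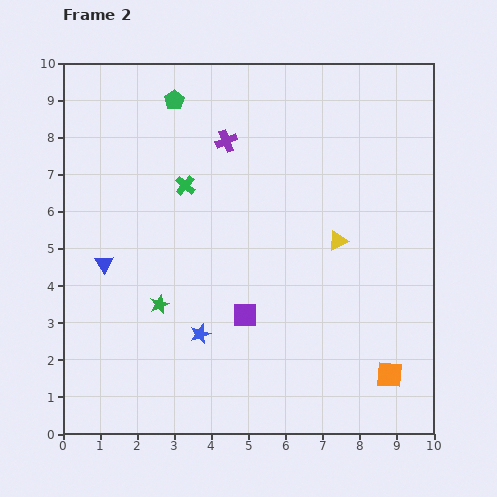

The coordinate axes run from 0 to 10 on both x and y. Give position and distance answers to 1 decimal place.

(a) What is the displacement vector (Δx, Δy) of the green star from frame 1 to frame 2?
(0.5, 1.9)

The green star was at (2.1, 1.6) in frame 1 and (2.6, 3.5) in frame 2.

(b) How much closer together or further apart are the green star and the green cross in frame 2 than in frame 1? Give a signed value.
-1.4

Distance in frame 1: 4.7. Distance in frame 2: 3.3.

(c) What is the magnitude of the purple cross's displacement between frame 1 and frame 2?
0.7

The purple cross moved from (4.3, 7.2) to (4.4, 7.9), a distance of √(0.1² + 0.7²) ≈ 0.7.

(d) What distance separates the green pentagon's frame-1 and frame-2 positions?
0.7

The green pentagon moved from (3.5, 9.5) to (3.0, 9.0), a distance of √(0.5² + 0.5²) ≈ 0.7.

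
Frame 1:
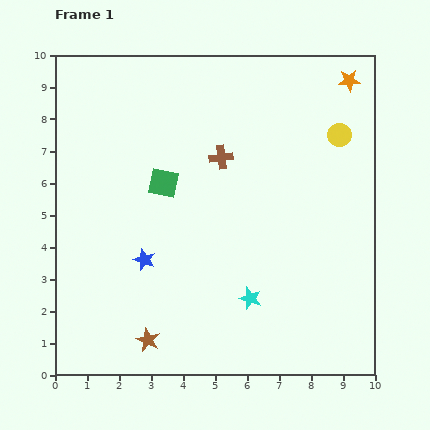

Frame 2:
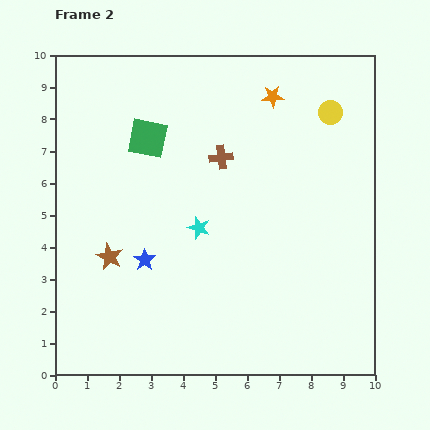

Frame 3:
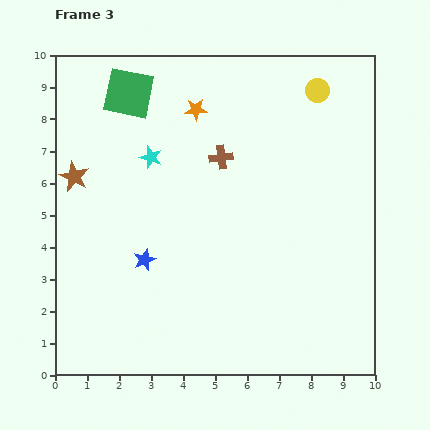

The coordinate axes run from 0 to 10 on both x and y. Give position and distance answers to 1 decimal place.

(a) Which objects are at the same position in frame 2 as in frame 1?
the brown cross, the blue star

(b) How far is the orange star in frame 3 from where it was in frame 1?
4.9

The orange star moved from (9.2, 9.2) to (4.4, 8.3), a distance of √(4.8² + 0.9²) ≈ 4.9.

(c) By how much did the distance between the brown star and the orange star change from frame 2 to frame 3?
-2.8

Distance in frame 2: 7.1. Distance in frame 3: 4.3.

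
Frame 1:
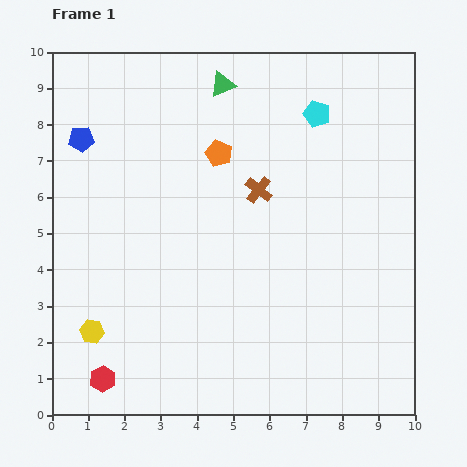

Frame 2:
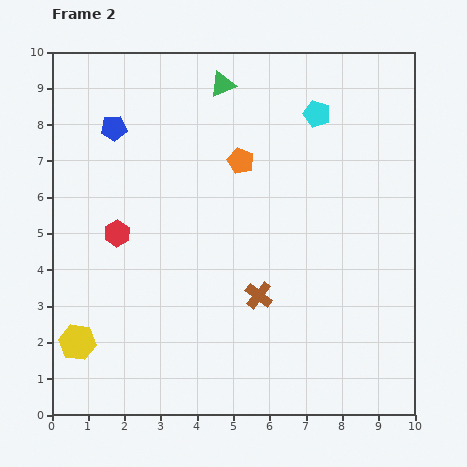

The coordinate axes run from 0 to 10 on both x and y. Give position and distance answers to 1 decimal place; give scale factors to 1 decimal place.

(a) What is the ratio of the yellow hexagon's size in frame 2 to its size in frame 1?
1.5×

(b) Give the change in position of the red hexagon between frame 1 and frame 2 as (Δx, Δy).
(0.4, 4.0)

The red hexagon was at (1.4, 1.0) in frame 1 and (1.8, 5.0) in frame 2.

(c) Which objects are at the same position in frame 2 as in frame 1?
the cyan pentagon, the green triangle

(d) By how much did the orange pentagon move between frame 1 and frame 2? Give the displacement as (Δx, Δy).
(0.6, -0.2)

The orange pentagon was at (4.6, 7.2) in frame 1 and (5.2, 7.0) in frame 2.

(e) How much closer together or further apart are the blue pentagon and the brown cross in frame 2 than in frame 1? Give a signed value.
+1.0

Distance in frame 1: 5.1. Distance in frame 2: 6.1.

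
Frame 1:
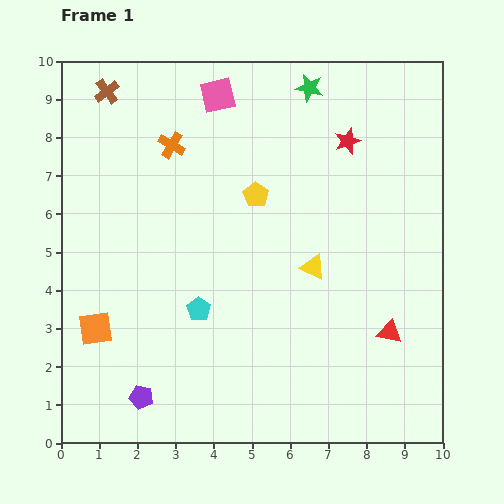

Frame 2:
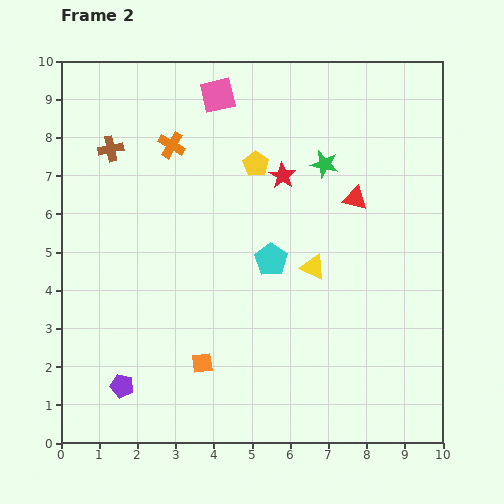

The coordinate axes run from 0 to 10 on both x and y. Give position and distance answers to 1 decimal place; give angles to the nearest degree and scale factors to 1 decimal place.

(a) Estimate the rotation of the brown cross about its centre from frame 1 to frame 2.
26° clockwise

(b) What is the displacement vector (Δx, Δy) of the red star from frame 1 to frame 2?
(-1.7, -0.9)

The red star was at (7.5, 7.9) in frame 1 and (5.8, 7.0) in frame 2.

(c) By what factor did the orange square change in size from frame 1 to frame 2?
0.6×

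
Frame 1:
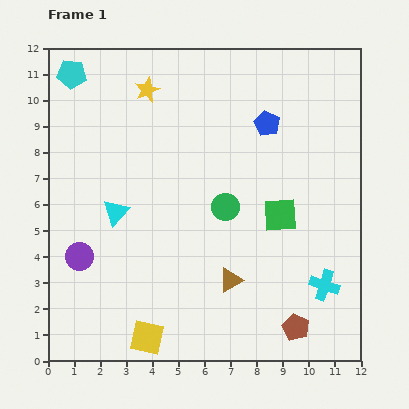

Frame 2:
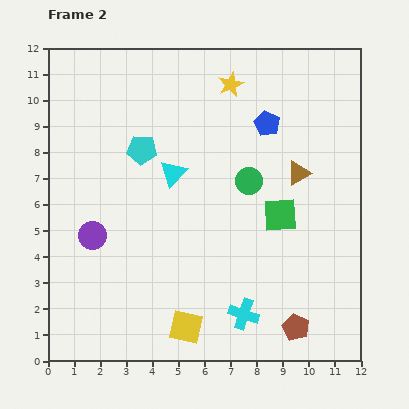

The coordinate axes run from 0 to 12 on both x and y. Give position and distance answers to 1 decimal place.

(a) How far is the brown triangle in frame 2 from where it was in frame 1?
4.9

The brown triangle moved from (7.0, 3.1) to (9.6, 7.2), a distance of √(2.6² + 4.1²) ≈ 4.9.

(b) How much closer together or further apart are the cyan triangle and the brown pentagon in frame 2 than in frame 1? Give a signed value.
-0.7

Distance in frame 1: 8.2. Distance in frame 2: 7.5.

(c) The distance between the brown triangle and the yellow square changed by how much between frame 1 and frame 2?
+3.4

Distance in frame 1: 3.9. Distance in frame 2: 7.3.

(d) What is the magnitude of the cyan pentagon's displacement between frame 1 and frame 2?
4.0

The cyan pentagon moved from (0.9, 11.0) to (3.6, 8.1), a distance of √(2.7² + 2.9²) ≈ 4.0.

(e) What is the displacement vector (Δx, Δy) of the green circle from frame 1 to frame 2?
(0.9, 1.0)

The green circle was at (6.8, 5.9) in frame 1 and (7.7, 6.9) in frame 2.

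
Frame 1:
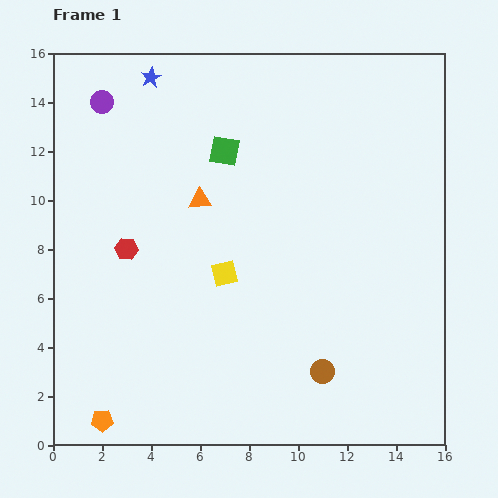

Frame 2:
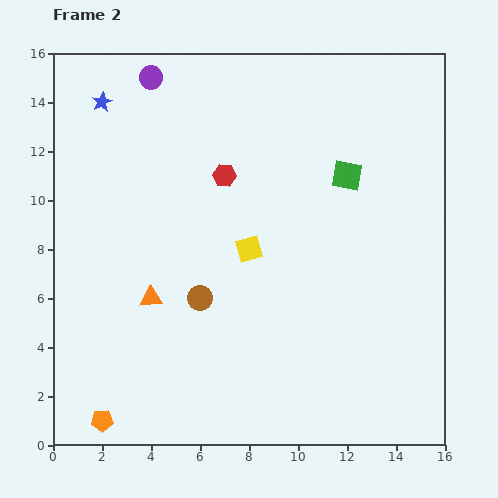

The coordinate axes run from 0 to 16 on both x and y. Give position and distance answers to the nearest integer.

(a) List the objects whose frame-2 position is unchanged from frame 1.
the orange pentagon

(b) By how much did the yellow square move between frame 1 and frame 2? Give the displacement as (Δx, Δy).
(1, 1)

The yellow square was at (7, 7) in frame 1 and (8, 8) in frame 2.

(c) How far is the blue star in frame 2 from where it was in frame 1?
2

The blue star moved from (4, 15) to (2, 14), a distance of √(2² + 1²) ≈ 2.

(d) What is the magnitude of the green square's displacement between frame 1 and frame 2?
5

The green square moved from (7, 12) to (12, 11), a distance of √(5² + 1²) ≈ 5.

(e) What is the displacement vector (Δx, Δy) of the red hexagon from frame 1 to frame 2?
(4, 3)

The red hexagon was at (3, 8) in frame 1 and (7, 11) in frame 2.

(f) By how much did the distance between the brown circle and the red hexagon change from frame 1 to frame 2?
-4

Distance in frame 1: 9. Distance in frame 2: 5.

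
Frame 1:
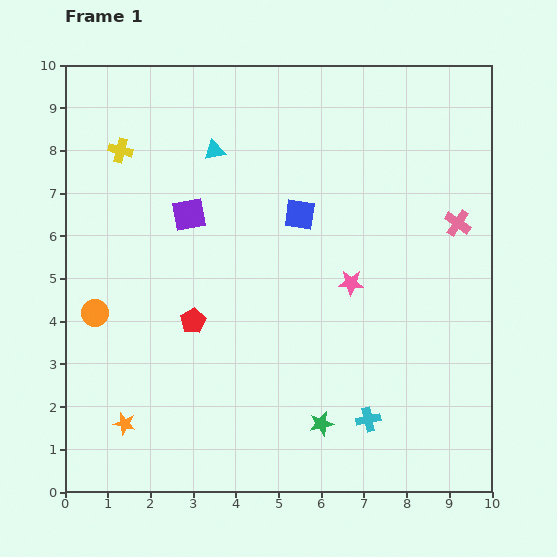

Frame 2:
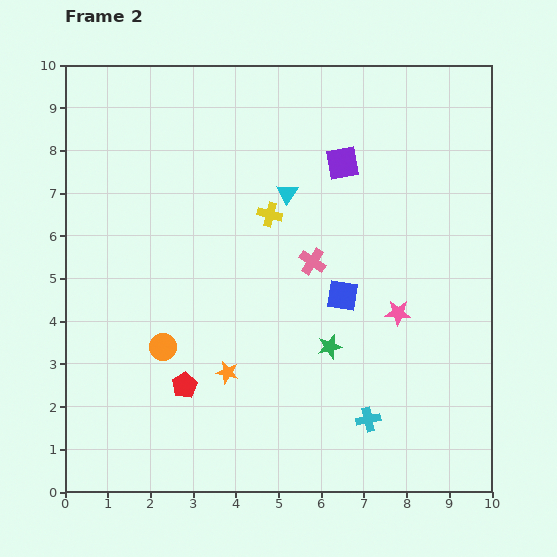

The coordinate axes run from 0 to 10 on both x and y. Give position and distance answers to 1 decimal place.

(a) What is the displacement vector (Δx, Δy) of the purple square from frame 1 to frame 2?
(3.6, 1.2)

The purple square was at (2.9, 6.5) in frame 1 and (6.5, 7.7) in frame 2.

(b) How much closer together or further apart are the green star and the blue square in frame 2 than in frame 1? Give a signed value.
-3.7

Distance in frame 1: 4.9. Distance in frame 2: 1.2.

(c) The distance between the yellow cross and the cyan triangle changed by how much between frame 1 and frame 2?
-1.6

Distance in frame 1: 2.2. Distance in frame 2: 0.6.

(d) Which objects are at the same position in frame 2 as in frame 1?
the cyan cross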